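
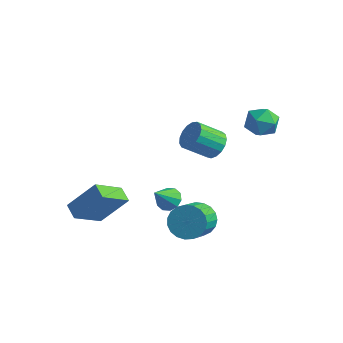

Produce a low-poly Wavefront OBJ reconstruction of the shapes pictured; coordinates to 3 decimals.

v 0.316 -1.873 -0.54
v 0.735 -2.312 -0.889
v 0.204 -2.887 0.6
v 0.983 -2.06 -0.641
v 0.976 -1.736 -0.354
v 0.718 -1.465 -0.138
v 0.305 -1.35 -0.076
v -0.103 -1.434 -0.191
v -0.351 -1.687 -0.44
v -0.345 -2.011 -0.727
v -0.086 -2.282 -0.943
v 0.326 -2.397 -1.005
v 1.247 3.464 2.525
v 1.997 4.036 2.23
v 2.243 2.644 3.47
v 2.993 3.216 3.175
v 2.277 3.594 3.741
v 1.662 4.101 3.158
v 2.578 2.579 2.542
v 1.963 3.086 1.959
v 2.82 3.489 2.241
v 2.634 4.116 2.982
v 1.606 2.564 2.718
v 1.42 3.191 3.459
v -1.083 3.934 -0.86
v -0.355 3.44 -0.725
v -1.23 2.431 0.295
v -1.957 2.926 0.16
v -0.337 3.734 -0.418
v -1.211 2.726 0.602
v -0.489 4.075 -0.213
v -1.363 3.066 0.808
v -0.777 4.383 -0.155
v -1.652 3.375 0.865
v -1.136 4.588 -0.259
v -2.01 3.58 0.761
v -1.482 4.644 -0.501
v -2.356 3.636 0.52
v -1.737 4.537 -0.825
v -2.611 3.529 0.196
v -1.842 4.292 -1.157
v -2.716 3.284 -0.137
v -1.773 3.965 -1.421
v -2.647 2.956 -0.401
v -1.546 3.631 -1.557
v -2.42 2.622 -0.536
v -1.213 3.366 -1.533
v -2.087 2.358 -0.512
v -0.85 3.232 -1.355
v -1.725 2.224 -0.334
v -0.541 3.258 -1.063
v -1.415 2.25 -0.043
v -4.64 -1.685 -3.993
v -5.001 -3.308 -2.794
v -3.535 -0.761 -2.41
v -3.897 -2.385 -1.211
v -3.843 -2.095 -4.309
v -4.205 -3.719 -3.11
v -2.739 -1.172 -2.726
v -3.1 -2.795 -1.527
v 0.66 0.037 -3.264
v 1.285 -0.299 -3.996
v 1.746 -1.813 -2.909
v 1.12 -1.477 -2.176
v 1.543 -0.055 -3.765
v 2.004 -1.568 -2.678
v 1.649 0.206 -3.447
v 2.109 -1.308 -2.36
v 1.583 0.437 -3.098
v 2.044 -1.077 -2.01
v 1.358 0.599 -2.777
v 1.818 -0.915 -1.689
v 1.012 0.664 -2.54
v 1.472 -0.85 -1.453
v 0.605 0.62 -2.429
v 1.066 -0.894 -1.341
v 0.208 0.476 -2.462
v 0.668 -1.038 -1.374
v -0.112 0.255 -2.633
v 0.349 -1.258 -1.546
v -0.297 -0.003 -2.914
v 0.163 -1.517 -1.826
v -0.318 -0.254 -3.255
v 0.143 -1.768 -2.167
v -0.169 -0.455 -3.597
v 0.291 -1.969 -2.51
v 0.123 -0.571 -3.882
v 0.583 -2.085 -2.795
v 0.508 -0.582 -4.06
v 0.968 -2.095 -2.973
v 0.919 -0.486 -4.101
v 1.379 -1.999 -3.013
f 2 1 4
f 2 4 3
f 4 1 5
f 4 5 3
f 5 1 6
f 5 6 3
f 6 1 7
f 6 7 3
f 7 1 8
f 7 8 3
f 8 1 9
f 8 9 3
f 9 1 10
f 9 10 3
f 10 1 11
f 10 11 3
f 11 1 12
f 11 12 3
f 12 1 2
f 12 2 3
f 13 24 18
f 13 18 14
f 13 14 20
f 13 20 23
f 13 23 24
f 14 18 22
f 18 24 17
f 24 23 15
f 23 20 19
f 20 14 21
f 16 22 17
f 16 17 15
f 16 15 19
f 16 19 21
f 16 21 22
f 17 22 18
f 15 17 24
f 19 15 23
f 21 19 20
f 22 21 14
f 26 25 29
f 26 29 27
f 27 29 30
f 27 30 28
f 29 25 31
f 29 31 30
f 30 31 32
f 30 32 28
f 31 25 33
f 31 33 32
f 32 33 34
f 32 34 28
f 33 25 35
f 33 35 34
f 34 35 36
f 34 36 28
f 35 25 37
f 35 37 36
f 36 37 38
f 36 38 28
f 37 25 39
f 37 39 38
f 38 39 40
f 38 40 28
f 39 25 41
f 39 41 40
f 40 41 42
f 40 42 28
f 41 25 43
f 41 43 42
f 42 43 44
f 42 44 28
f 43 25 45
f 43 45 44
f 44 45 46
f 44 46 28
f 45 25 47
f 45 47 46
f 46 47 48
f 46 48 28
f 47 25 49
f 47 49 48
f 48 49 50
f 48 50 28
f 49 25 51
f 49 51 50
f 50 51 52
f 50 52 28
f 51 25 26
f 51 26 52
f 52 26 27
f 52 27 28
f 54 56 53
f 57 54 53
f 53 56 55
f 55 57 53
f 54 60 56
f 58 54 57
f 58 60 54
f 56 60 55
f 59 57 55
f 55 60 59
f 59 58 57
f 60 58 59
f 62 61 65
f 62 65 63
f 63 65 66
f 63 66 64
f 65 61 67
f 65 67 66
f 66 67 68
f 66 68 64
f 67 61 69
f 67 69 68
f 68 69 70
f 68 70 64
f 69 61 71
f 69 71 70
f 70 71 72
f 70 72 64
f 71 61 73
f 71 73 72
f 72 73 74
f 72 74 64
f 73 61 75
f 73 75 74
f 74 75 76
f 74 76 64
f 75 61 77
f 75 77 76
f 76 77 78
f 76 78 64
f 77 61 79
f 77 79 78
f 78 79 80
f 78 80 64
f 79 61 81
f 79 81 80
f 80 81 82
f 80 82 64
f 81 61 83
f 81 83 82
f 82 83 84
f 82 84 64
f 83 61 85
f 83 85 84
f 84 85 86
f 84 86 64
f 85 61 87
f 85 87 86
f 86 87 88
f 86 88 64
f 87 61 89
f 87 89 88
f 88 89 90
f 88 90 64
f 89 61 91
f 89 91 90
f 90 91 92
f 90 92 64
f 91 61 62
f 91 62 92
f 92 62 63
f 92 63 64



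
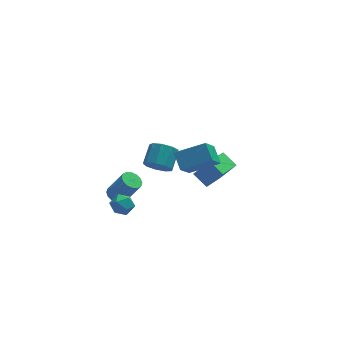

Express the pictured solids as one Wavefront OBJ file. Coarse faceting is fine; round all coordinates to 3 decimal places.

v -2.739 1.852 -4.082
v -2.139 2.149 -4.345
v -1.22 1.765 -2.681
v -1.821 1.468 -2.418
v -2.32 2.43 -4.18
v -1.402 2.045 -2.516
v -2.615 2.555 -3.989
v -1.696 2.171 -2.324
v -2.942 2.492 -3.823
v -2.023 2.108 -2.158
v -3.215 2.258 -3.726
v -2.297 1.874 -2.061
v -3.361 1.915 -3.725
v -2.442 1.531 -2.06
v -3.34 1.555 -3.819
v -2.421 1.171 -2.155
v -3.158 1.275 -3.984
v -2.24 0.89 -2.32
v -2.864 1.149 -4.176
v -1.945 0.765 -2.511
v -2.537 1.212 -4.342
v -1.618 0.828 -2.677
v -2.263 1.446 -4.439
v -1.345 1.062 -2.774
v -2.118 1.789 -4.44
v -1.199 1.405 -2.775
v -0.932 -1.915 1.789
v -0.44 -1.691 1.057
v 0.184 -0.64 1.8
v -0.308 -0.865 2.531
v -0.975 -1.374 1.059
v -0.351 -0.323 1.801
v -1.491 -1.31 1.402
v -0.867 -0.259 2.145
v -1.745 -1.53 1.926
v -1.121 -0.479 2.669
v -1.618 -1.93 2.386
v -0.994 -0.879 3.129
v -1.171 -2.323 2.566
v -0.547 -1.272 3.309
v -0.612 -2.526 2.383
v 0.012 -1.475 3.125
v -0.202 -2.443 1.921
v 0.422 -1.392 2.664
v -0.134 -2.113 1.398
v 0.49 -1.062 2.14
v -4.143 -3.314 0.309
v -3.549 -2.847 0.048
v -3.311 -4.293 0.452
v -2.717 -3.826 0.191
v -3.055 -3.684 0.901
v -3.569 -3.079 0.813
v -3.291 -4.061 -0.313
v -3.805 -3.456 -0.401
v -3.022 -3.309 -0.336
v -2.877 -3.076 0.414
v -3.983 -4.064 0.086
v -3.838 -3.831 0.836
v 2.913 1.554 -4.192
v 2.265 2.422 -3.549
v 4.146 2.905 -4.775
v 3.498 3.774 -4.131
v 3.862 1.266 -2.849
v 3.214 2.135 -2.205
v 5.095 2.618 -3.431
v 4.447 3.486 -2.788
v 0.572 -3.524 2.367
v -0.213 -4.604 3.802
v 0.432 -2.496 3.064
v -0.353 -3.576 4.499
v 2.373 -3.804 3.141
v 1.588 -4.884 4.576
v 2.233 -2.776 3.838
v 1.448 -3.856 5.273
f 2 1 5
f 2 5 3
f 3 5 6
f 3 6 4
f 5 1 7
f 5 7 6
f 6 7 8
f 6 8 4
f 7 1 9
f 7 9 8
f 8 9 10
f 8 10 4
f 9 1 11
f 9 11 10
f 10 11 12
f 10 12 4
f 11 1 13
f 11 13 12
f 12 13 14
f 12 14 4
f 13 1 15
f 13 15 14
f 14 15 16
f 14 16 4
f 15 1 17
f 15 17 16
f 16 17 18
f 16 18 4
f 17 1 19
f 17 19 18
f 18 19 20
f 18 20 4
f 19 1 21
f 19 21 20
f 20 21 22
f 20 22 4
f 21 1 23
f 21 23 22
f 22 23 24
f 22 24 4
f 23 1 25
f 23 25 24
f 24 25 26
f 24 26 4
f 25 1 2
f 25 2 26
f 26 2 3
f 26 3 4
f 28 27 31
f 28 31 29
f 29 31 32
f 29 32 30
f 31 27 33
f 31 33 32
f 32 33 34
f 32 34 30
f 33 27 35
f 33 35 34
f 34 35 36
f 34 36 30
f 35 27 37
f 35 37 36
f 36 37 38
f 36 38 30
f 37 27 39
f 37 39 38
f 38 39 40
f 38 40 30
f 39 27 41
f 39 41 40
f 40 41 42
f 40 42 30
f 41 27 43
f 41 43 42
f 42 43 44
f 42 44 30
f 43 27 45
f 43 45 44
f 44 45 46
f 44 46 30
f 45 27 28
f 45 28 46
f 46 28 29
f 46 29 30
f 47 58 52
f 47 52 48
f 47 48 54
f 47 54 57
f 47 57 58
f 48 52 56
f 52 58 51
f 58 57 49
f 57 54 53
f 54 48 55
f 50 56 51
f 50 51 49
f 50 49 53
f 50 53 55
f 50 55 56
f 51 56 52
f 49 51 58
f 53 49 57
f 55 53 54
f 56 55 48
f 60 62 59
f 63 60 59
f 59 62 61
f 61 63 59
f 60 66 62
f 64 60 63
f 64 66 60
f 62 66 61
f 65 63 61
f 61 66 65
f 65 64 63
f 66 64 65
f 68 70 67
f 71 68 67
f 67 70 69
f 69 71 67
f 68 74 70
f 72 68 71
f 72 74 68
f 70 74 69
f 73 71 69
f 69 74 73
f 73 72 71
f 74 72 73



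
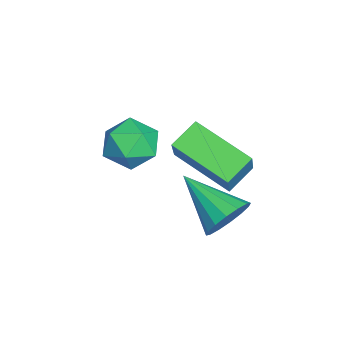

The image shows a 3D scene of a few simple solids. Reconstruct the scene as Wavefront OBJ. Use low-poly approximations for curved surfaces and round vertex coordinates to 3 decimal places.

v 3.262 0.485 -2.644
v 3.872 0.45 -1.956
v 2.058 -1.025 -1.656
v 3.559 0.784 -1.827
v 3.166 1.039 -1.916
v 2.799 1.145 -2.2
v 2.556 1.074 -2.604
v 2.503 0.846 -3.018
v 2.652 0.521 -3.333
v 2.965 0.186 -3.462
v 3.358 -0.068 -3.373
v 3.725 -0.174 -3.088
v 3.968 -0.104 -2.685
v 4.021 0.125 -2.27
v 2.035 -0.579 0.537
v 2.921 -0.583 1.747
v 3.076 1.193 -0.22
v 3.962 1.189 0.99
v 2.778 -1.249 -0.01
v 3.664 -1.253 1.2
v 3.819 0.523 -0.767
v 4.705 0.519 0.443
v 0.94 -2.156 -1.567
v 1.775 -1.916 -0.975
v 0.765 -3.624 -0.725
v 1.6 -3.384 -0.133
v 0.707 -2.84 -0.027
v 0.815 -1.933 -0.547
v 1.725 -3.607 -1.153
v 1.833 -2.7 -1.673
v 2.26 -2.813 -0.719
v 1.631 -2.339 -0.023
v 0.909 -3.201 -1.677
v 0.28 -2.727 -0.981
f 2 1 4
f 2 4 3
f 4 1 5
f 4 5 3
f 5 1 6
f 5 6 3
f 6 1 7
f 6 7 3
f 7 1 8
f 7 8 3
f 8 1 9
f 8 9 3
f 9 1 10
f 9 10 3
f 10 1 11
f 10 11 3
f 11 1 12
f 11 12 3
f 12 1 13
f 12 13 3
f 13 1 14
f 13 14 3
f 14 1 2
f 14 2 3
f 16 18 15
f 19 16 15
f 15 18 17
f 17 19 15
f 16 22 18
f 20 16 19
f 20 22 16
f 18 22 17
f 21 19 17
f 17 22 21
f 21 20 19
f 22 20 21
f 23 34 28
f 23 28 24
f 23 24 30
f 23 30 33
f 23 33 34
f 24 28 32
f 28 34 27
f 34 33 25
f 33 30 29
f 30 24 31
f 26 32 27
f 26 27 25
f 26 25 29
f 26 29 31
f 26 31 32
f 27 32 28
f 25 27 34
f 29 25 33
f 31 29 30
f 32 31 24



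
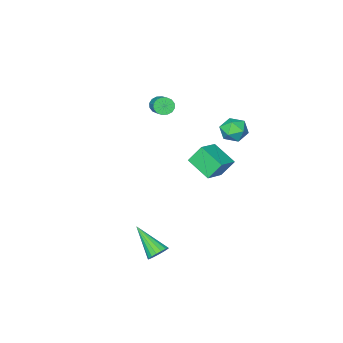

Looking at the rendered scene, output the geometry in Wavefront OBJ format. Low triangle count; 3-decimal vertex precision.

v -2.047 -0.147 2.557
v -1.381 -0.487 2.386
v -2.659 -1.173 2.214
v -1.993 -1.513 2.043
v -2.171 -1.364 2.775
v -1.793 -0.73 2.986
v -2.247 -0.93 1.614
v -1.869 -0.296 1.825
v -1.505 -0.971 1.803
v -1.457 -1.239 2.52
v -2.583 -0.421 2.08
v -2.535 -0.689 2.797
v 3.525 0.62 -3.211
v 3.875 0.929 -2.867
v 3.715 -0.84 -2.089
v 3.622 0.976 -2.764
v 3.347 0.941 -2.762
v 3.112 0.833 -2.864
v 2.972 0.675 -3.045
v 2.959 0.505 -3.264
v 3.076 0.361 -3.471
v 3.295 0.277 -3.618
v 3.567 0.27 -3.672
v 3.83 0.344 -3.62
v 4.023 0.481 -3.475
v 4.102 0.65 -3.269
v 4.048 0.811 -3.05
v -1.151 -2.213 -0.047
v -1.665 -1.835 0.886
v -1.345 -0.912 -0.68
v -1.858 -0.534 0.252
v -0.042 -1.826 0.408
v -0.555 -1.448 1.34
v -0.235 -0.525 -0.226
v -0.749 -0.147 0.707
v -0.107 -4.147 3.074
v 0.116 -4.479 3.407
v 0.71 -3.324 4.159
v 0.487 -2.993 3.826
v 0.297 -4.444 3.211
v 0.891 -3.29 3.963
v 0.37 -4.33 2.979
v 0.964 -3.176 3.73
v 0.315 -4.167 2.771
v 0.909 -3.013 3.523
v 0.147 -3.999 2.646
v 0.741 -2.845 3.397
v -0.089 -3.87 2.634
v 0.505 -2.716 3.386
v -0.33 -3.816 2.741
v 0.264 -2.661 3.493
v -0.511 -3.85 2.937
v 0.083 -2.696 3.689
v -0.584 -3.964 3.17
v 0.01 -2.81 3.921
v -0.529 -4.127 3.377
v 0.065 -2.973 4.129
v -0.361 -4.295 3.503
v 0.233 -3.141 4.254
v -0.125 -4.424 3.514
v 0.469 -3.27 4.266
f 1 12 6
f 1 6 2
f 1 2 8
f 1 8 11
f 1 11 12
f 2 6 10
f 6 12 5
f 12 11 3
f 11 8 7
f 8 2 9
f 4 10 5
f 4 5 3
f 4 3 7
f 4 7 9
f 4 9 10
f 5 10 6
f 3 5 12
f 7 3 11
f 9 7 8
f 10 9 2
f 14 13 16
f 14 16 15
f 16 13 17
f 16 17 15
f 17 13 18
f 17 18 15
f 18 13 19
f 18 19 15
f 19 13 20
f 19 20 15
f 20 13 21
f 20 21 15
f 21 13 22
f 21 22 15
f 22 13 23
f 22 23 15
f 23 13 24
f 23 24 15
f 24 13 25
f 24 25 15
f 25 13 26
f 25 26 15
f 26 13 27
f 26 27 15
f 27 13 14
f 27 14 15
f 29 31 28
f 32 29 28
f 28 31 30
f 30 32 28
f 29 35 31
f 33 29 32
f 33 35 29
f 31 35 30
f 34 32 30
f 30 35 34
f 34 33 32
f 35 33 34
f 37 36 40
f 37 40 38
f 38 40 41
f 38 41 39
f 40 36 42
f 40 42 41
f 41 42 43
f 41 43 39
f 42 36 44
f 42 44 43
f 43 44 45
f 43 45 39
f 44 36 46
f 44 46 45
f 45 46 47
f 45 47 39
f 46 36 48
f 46 48 47
f 47 48 49
f 47 49 39
f 48 36 50
f 48 50 49
f 49 50 51
f 49 51 39
f 50 36 52
f 50 52 51
f 51 52 53
f 51 53 39
f 52 36 54
f 52 54 53
f 53 54 55
f 53 55 39
f 54 36 56
f 54 56 55
f 55 56 57
f 55 57 39
f 56 36 58
f 56 58 57
f 57 58 59
f 57 59 39
f 58 36 60
f 58 60 59
f 59 60 61
f 59 61 39
f 60 36 37
f 60 37 61
f 61 37 38
f 61 38 39



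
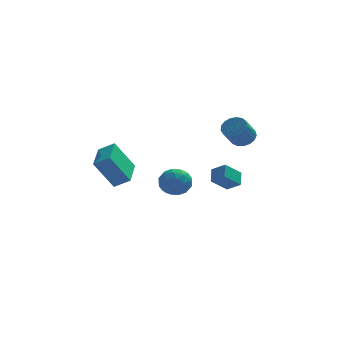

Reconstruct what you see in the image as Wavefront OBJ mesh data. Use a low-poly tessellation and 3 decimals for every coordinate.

v -4.873 -2.654 1.287
v -3.967 -2.892 1.843
v -4.527 -0.625 1.59
v -3.62 -0.863 2.147
v -3.74 -2.577 -0.527
v -2.833 -2.815 0.03
v -3.393 -0.548 -0.223
v -2.487 -0.786 0.333
v -0.342 -1.724 -0.885
v 0.538 -2.136 -0.573
v -1.178 -2.844 -0.007
v -0.298 -3.256 0.305
v -0.572 -2.33 0.633
v -0.056 -1.638 0.09
v -0.584 -3.342 -0.67
v -0.068 -2.65 -1.213
v 0.388 -3.136 -0.44
v 0.395 -2.51 0.365
v -1.035 -2.47 -0.945
v -1.028 -1.844 -0.14
v 0.171 -1.832 -0.806
v -0.811 -3.148 0.226
v -0.972 -2.604 0.419
v -0.456 -2.846 0.602
v -0.177 -1.539 -0.416
v 0.339 -1.781 -0.233
v -0.313 -1.895 0.476
v -0.979 -3.199 -0.347
v -0.463 -3.441 -0.164
v -0.184 -2.134 -1.182
v 0.332 -2.376 -0.999
v -0.327 -3.085 -1.056
v 0.6 -2.662 -0.545
v 0.109 -3.32 -0.028
v -0.059 -3.371 -0.602
v 0.244 -2.964 -0.921
v 0.604 -2.294 -0.071
v 0.113 -2.952 0.445
v -0.048 -2.408 0.637
v 0.256 -2.001 0.318
v 0.516 -2.882 0.007
v -0.753 -2.028 -1.025
v -1.244 -2.686 -0.509
v -0.896 -2.979 -0.898
v -0.592 -2.572 -1.217
v -0.749 -1.66 -0.552
v -1.24 -2.318 -0.035
v -0.884 -2.016 0.341
v -0.581 -1.609 0.022
v -1.156 -2.098 -0.587
v 3.197 3.719 -3.609
v 2.183 3.212 -2.704
v 3.313 4.595 -2.987
v 2.299 4.088 -2.083
v 3.961 3.212 -3.037
v 2.947 2.705 -2.133
v 4.077 4.088 -2.416
v 3.063 3.581 -1.511
v 3.998 2.509 1.184
v 4.743 2.204 1.386
v 4.107 1.385 2.497
v 3.362 1.691 2.296
v 4.711 2.531 1.608
v 4.075 1.713 2.72
v 4.516 2.854 1.734
v 3.88 2.035 2.846
v 4.202 3.097 1.734
v 3.566 2.278 2.845
v 3.841 3.206 1.608
v 3.205 2.387 2.719
v 3.516 3.155 1.384
v 2.881 2.336 2.496
v 3.302 2.956 1.115
v 2.666 2.138 2.227
v 3.247 2.655 0.862
v 2.611 1.837 1.974
v 3.364 2.321 0.683
v 2.728 1.502 1.794
v 3.626 2.03 0.618
v 2.99 1.211 1.73
v 3.974 1.848 0.683
v 3.338 1.029 1.795
v 4.327 1.818 0.863
v 3.691 0.999 1.975
v 4.604 1.947 1.117
v 3.968 1.128 2.228
f 2 4 1
f 5 2 1
f 1 4 3
f 3 5 1
f 2 8 4
f 6 2 5
f 6 8 2
f 4 8 3
f 7 5 3
f 3 8 7
f 7 6 5
f 8 6 7
f 9 46 25
f 46 20 49
f 25 49 14
f 46 49 25
f 9 25 21
f 25 14 26
f 21 26 10
f 25 26 21
f 9 21 30
f 21 10 31
f 30 31 16
f 21 31 30
f 9 30 42
f 30 16 45
f 42 45 19
f 30 45 42
f 9 42 46
f 42 19 50
f 46 50 20
f 42 50 46
f 10 26 37
f 26 14 40
f 37 40 18
f 26 40 37
f 14 49 27
f 49 20 48
f 27 48 13
f 49 48 27
f 20 50 47
f 50 19 43
f 47 43 11
f 50 43 47
f 19 45 44
f 45 16 32
f 44 32 15
f 45 32 44
f 16 31 36
f 31 10 33
f 36 33 17
f 31 33 36
f 12 38 24
f 38 18 39
f 24 39 13
f 38 39 24
f 12 24 22
f 24 13 23
f 22 23 11
f 24 23 22
f 12 22 29
f 22 11 28
f 29 28 15
f 22 28 29
f 12 29 34
f 29 15 35
f 34 35 17
f 29 35 34
f 12 34 38
f 34 17 41
f 38 41 18
f 34 41 38
f 13 39 27
f 39 18 40
f 27 40 14
f 39 40 27
f 11 23 47
f 23 13 48
f 47 48 20
f 23 48 47
f 15 28 44
f 28 11 43
f 44 43 19
f 28 43 44
f 17 35 36
f 35 15 32
f 36 32 16
f 35 32 36
f 18 41 37
f 41 17 33
f 37 33 10
f 41 33 37
f 52 54 51
f 55 52 51
f 51 54 53
f 53 55 51
f 52 58 54
f 56 52 55
f 56 58 52
f 54 58 53
f 57 55 53
f 53 58 57
f 57 56 55
f 58 56 57
f 60 59 63
f 60 63 61
f 61 63 64
f 61 64 62
f 63 59 65
f 63 65 64
f 64 65 66
f 64 66 62
f 65 59 67
f 65 67 66
f 66 67 68
f 66 68 62
f 67 59 69
f 67 69 68
f 68 69 70
f 68 70 62
f 69 59 71
f 69 71 70
f 70 71 72
f 70 72 62
f 71 59 73
f 71 73 72
f 72 73 74
f 72 74 62
f 73 59 75
f 73 75 74
f 74 75 76
f 74 76 62
f 75 59 77
f 75 77 76
f 76 77 78
f 76 78 62
f 77 59 79
f 77 79 78
f 78 79 80
f 78 80 62
f 79 59 81
f 79 81 80
f 80 81 82
f 80 82 62
f 81 59 83
f 81 83 82
f 82 83 84
f 82 84 62
f 83 59 85
f 83 85 84
f 84 85 86
f 84 86 62
f 85 59 60
f 85 60 86
f 86 60 61
f 86 61 62



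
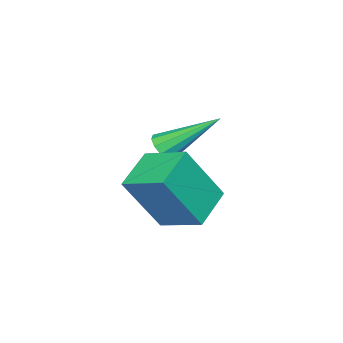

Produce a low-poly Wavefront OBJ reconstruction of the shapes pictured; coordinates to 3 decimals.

v 0.062 -0.643 0.347
v 0.53 -0.59 0.611
v -0.822 0.763 1.633
v 0.526 -0.366 0.364
v 0.344 -0.248 0.11
v 0.055 -0.281 -0.053
v -0.231 -0.452 -0.064
v -0.406 -0.696 0.083
v -0.401 -0.919 0.331
v -0.219 -1.037 0.585
v 0.07 -1.005 0.748
v 0.356 -0.833 0.758
v 1.692 1.346 -0.159
v 1.651 2.728 0.369
v 2.989 1.585 -0.685
v 2.948 2.967 -0.157
v 2.532 0.693 1.617
v 2.491 2.075 2.145
v 3.829 0.932 1.091
v 3.788 2.314 1.619
f 2 1 4
f 2 4 3
f 4 1 5
f 4 5 3
f 5 1 6
f 5 6 3
f 6 1 7
f 6 7 3
f 7 1 8
f 7 8 3
f 8 1 9
f 8 9 3
f 9 1 10
f 9 10 3
f 10 1 11
f 10 11 3
f 11 1 12
f 11 12 3
f 12 1 2
f 12 2 3
f 14 16 13
f 17 14 13
f 13 16 15
f 15 17 13
f 14 20 16
f 18 14 17
f 18 20 14
f 16 20 15
f 19 17 15
f 15 20 19
f 19 18 17
f 20 18 19



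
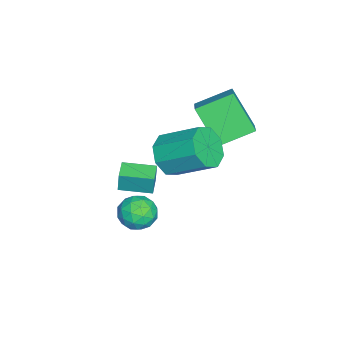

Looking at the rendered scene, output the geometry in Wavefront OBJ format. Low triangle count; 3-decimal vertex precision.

v 1.447 -2.046 -1.138
v 1.9 -1.37 -1.555
v 2.08 -3.03 -2.045
v 2.533 -2.354 -2.462
v 2.745 -2.584 -1.602
v 2.354 -1.977 -1.042
v 1.626 -2.423 -2.558
v 1.235 -1.816 -1.998
v 2.011 -1.603 -2.433
v 2.703 -1.703 -1.842
v 1.277 -2.697 -1.758
v 1.969 -2.797 -1.167
v 1.618 -1.622 -1.267
v 2.362 -2.778 -2.333
v 2.487 -2.914 -1.828
v 2.753 -2.516 -2.073
v 1.884 -1.978 -0.965
v 2.151 -1.581 -1.21
v 2.647 -2.295 -1.238
v 1.829 -2.819 -2.39
v 2.096 -2.422 -2.635
v 1.227 -1.884 -1.527
v 1.493 -1.486 -1.772
v 1.333 -2.105 -2.362
v 1.95 -1.361 -2.028
v 2.322 -1.939 -2.561
v 1.789 -1.98 -2.617
v 1.559 -1.623 -2.288
v 2.356 -1.42 -1.681
v 2.728 -1.998 -2.214
v 2.853 -2.134 -1.708
v 2.623 -1.776 -1.379
v 2.421 -1.557 -2.196
v 1.252 -2.402 -1.386
v 1.624 -2.98 -1.919
v 1.357 -2.624 -2.221
v 1.127 -2.266 -1.892
v 1.658 -2.461 -1.039
v 2.03 -3.039 -1.572
v 2.421 -2.777 -1.312
v 2.191 -2.42 -0.983
v 1.559 -2.843 -1.404
v -1.875 -0.706 2.103
v -2.655 0.773 2.796
v -3.139 -1.025 1.361
v -3.919 0.454 2.054
v -1.181 0.446 0.426
v -1.961 1.925 1.119
v -2.445 0.127 -0.316
v -3.225 1.606 0.377
v 0.039 -1.366 0.513
v 1.015 -1.234 0.094
v 1.257 0.517 1.208
v 0.281 0.386 1.627
v 0.431 -0.871 -0.351
v 0.673 0.881 0.763
v -0.382 -0.797 -0.29
v -0.14 0.954 0.824
v -0.949 -1.057 0.241
v -0.707 0.695 1.355
v -0.937 -1.497 0.932
v -0.695 0.254 2.046
v -0.353 -1.861 1.377
v -0.111 -0.109 2.491
v 0.46 -1.934 1.316
v 0.702 -0.183 2.43
v 1.027 -1.675 0.785
v 1.269 0.077 1.899
v -2.853 -4.287 -4.108
v -2.793 -4.206 -3.043
v -3.066 -2.745 -4.212
v -3.006 -2.664 -3.147
v -1.874 -4.156 -4.173
v -1.814 -4.075 -3.108
v -2.087 -2.614 -4.277
v -2.027 -2.533 -3.212
f 1 38 17
f 38 12 41
f 17 41 6
f 38 41 17
f 1 17 13
f 17 6 18
f 13 18 2
f 17 18 13
f 1 13 22
f 13 2 23
f 22 23 8
f 13 23 22
f 1 22 34
f 22 8 37
f 34 37 11
f 22 37 34
f 1 34 38
f 34 11 42
f 38 42 12
f 34 42 38
f 2 18 29
f 18 6 32
f 29 32 10
f 18 32 29
f 6 41 19
f 41 12 40
f 19 40 5
f 41 40 19
f 12 42 39
f 42 11 35
f 39 35 3
f 42 35 39
f 11 37 36
f 37 8 24
f 36 24 7
f 37 24 36
f 8 23 28
f 23 2 25
f 28 25 9
f 23 25 28
f 4 30 16
f 30 10 31
f 16 31 5
f 30 31 16
f 4 16 14
f 16 5 15
f 14 15 3
f 16 15 14
f 4 14 21
f 14 3 20
f 21 20 7
f 14 20 21
f 4 21 26
f 21 7 27
f 26 27 9
f 21 27 26
f 4 26 30
f 26 9 33
f 30 33 10
f 26 33 30
f 5 31 19
f 31 10 32
f 19 32 6
f 31 32 19
f 3 15 39
f 15 5 40
f 39 40 12
f 15 40 39
f 7 20 36
f 20 3 35
f 36 35 11
f 20 35 36
f 9 27 28
f 27 7 24
f 28 24 8
f 27 24 28
f 10 33 29
f 33 9 25
f 29 25 2
f 33 25 29
f 44 46 43
f 47 44 43
f 43 46 45
f 45 47 43
f 44 50 46
f 48 44 47
f 48 50 44
f 46 50 45
f 49 47 45
f 45 50 49
f 49 48 47
f 50 48 49
f 52 51 55
f 52 55 53
f 53 55 56
f 53 56 54
f 55 51 57
f 55 57 56
f 56 57 58
f 56 58 54
f 57 51 59
f 57 59 58
f 58 59 60
f 58 60 54
f 59 51 61
f 59 61 60
f 60 61 62
f 60 62 54
f 61 51 63
f 61 63 62
f 62 63 64
f 62 64 54
f 63 51 65
f 63 65 64
f 64 65 66
f 64 66 54
f 65 51 67
f 65 67 66
f 66 67 68
f 66 68 54
f 67 51 52
f 67 52 68
f 68 52 53
f 68 53 54
f 70 72 69
f 73 70 69
f 69 72 71
f 71 73 69
f 70 76 72
f 74 70 73
f 74 76 70
f 72 76 71
f 75 73 71
f 71 76 75
f 75 74 73
f 76 74 75



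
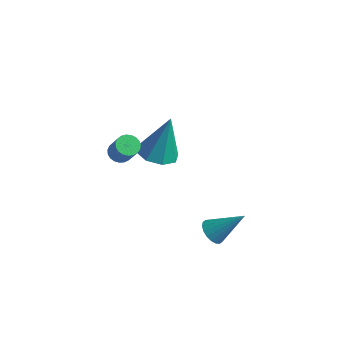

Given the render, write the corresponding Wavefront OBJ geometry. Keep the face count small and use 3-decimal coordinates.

v -3.527 3.096 -1.701
v -2.633 3.176 -1.851
v -3.233 3.624 0.341
v -2.975 3.773 -1.956
v -3.641 3.974 -1.912
v -4.24 3.66 -1.745
v -4.421 3.016 -1.552
v -4.079 2.419 -1.446
v -3.414 2.218 -1.49
v -2.815 2.531 -1.658
v 1.112 0.716 -2.393
v 1.533 0.795 -2.828
v 2.148 1.384 -1.267
v 1.393 1.028 -2.836
v 1.197 1.198 -2.757
v 0.984 1.273 -2.606
v 0.797 1.238 -2.413
v 0.672 1.099 -2.216
v 0.634 0.885 -2.054
v 0.691 0.637 -1.959
v 0.831 0.405 -1.95
v 1.027 0.234 -2.029
v 1.24 0.159 -2.18
v 1.427 0.194 -2.374
v 1.552 0.333 -2.571
v 1.59 0.547 -2.733
v -2.341 -0.668 1.642
v -1.922 -0.646 1.37
v -1.3 -0.889 2.306
v -1.719 -0.912 2.578
v -1.942 -0.449 1.434
v -1.321 -0.693 2.371
v -2.031 -0.29 1.535
v -1.41 -0.534 2.471
v -2.174 -0.197 1.654
v -1.553 -0.441 2.59
v -2.345 -0.185 1.77
v -1.724 -0.429 2.707
v -2.516 -0.257 1.865
v -1.895 -0.5 2.802
v -2.657 -0.4 1.921
v -2.035 -0.643 2.858
v -2.742 -0.589 1.929
v -2.121 -0.832 2.865
v -2.759 -0.792 1.887
v -2.137 -1.035 2.823
v -2.703 -0.973 1.802
v -2.081 -1.217 2.739
v -2.584 -1.102 1.69
v -1.963 -1.346 2.627
v -2.423 -1.156 1.57
v -1.802 -1.4 2.506
v -2.248 -1.125 1.462
v -1.627 -1.369 2.398
v -2.089 -1.016 1.385
v -1.468 -1.259 2.321
v -1.974 -0.846 1.352
v -1.353 -1.09 2.289
f 2 1 4
f 2 4 3
f 4 1 5
f 4 5 3
f 5 1 6
f 5 6 3
f 6 1 7
f 6 7 3
f 7 1 8
f 7 8 3
f 8 1 9
f 8 9 3
f 9 1 10
f 9 10 3
f 10 1 2
f 10 2 3
f 12 11 14
f 12 14 13
f 14 11 15
f 14 15 13
f 15 11 16
f 15 16 13
f 16 11 17
f 16 17 13
f 17 11 18
f 17 18 13
f 18 11 19
f 18 19 13
f 19 11 20
f 19 20 13
f 20 11 21
f 20 21 13
f 21 11 22
f 21 22 13
f 22 11 23
f 22 23 13
f 23 11 24
f 23 24 13
f 24 11 25
f 24 25 13
f 25 11 26
f 25 26 13
f 26 11 12
f 26 12 13
f 28 27 31
f 28 31 29
f 29 31 32
f 29 32 30
f 31 27 33
f 31 33 32
f 32 33 34
f 32 34 30
f 33 27 35
f 33 35 34
f 34 35 36
f 34 36 30
f 35 27 37
f 35 37 36
f 36 37 38
f 36 38 30
f 37 27 39
f 37 39 38
f 38 39 40
f 38 40 30
f 39 27 41
f 39 41 40
f 40 41 42
f 40 42 30
f 41 27 43
f 41 43 42
f 42 43 44
f 42 44 30
f 43 27 45
f 43 45 44
f 44 45 46
f 44 46 30
f 45 27 47
f 45 47 46
f 46 47 48
f 46 48 30
f 47 27 49
f 47 49 48
f 48 49 50
f 48 50 30
f 49 27 51
f 49 51 50
f 50 51 52
f 50 52 30
f 51 27 53
f 51 53 52
f 52 53 54
f 52 54 30
f 53 27 55
f 53 55 54
f 54 55 56
f 54 56 30
f 55 27 57
f 55 57 56
f 56 57 58
f 56 58 30
f 57 27 28
f 57 28 58
f 58 28 29
f 58 29 30



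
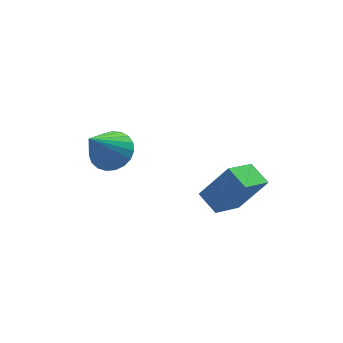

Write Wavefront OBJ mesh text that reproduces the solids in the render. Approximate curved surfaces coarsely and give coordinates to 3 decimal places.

v 1.043 -1.387 -1.625
v 0.223 -2.093 -1.106
v 0.684 -0.728 -1.295
v -0.136 -1.434 -0.776
v 1.856 -1.506 -0.504
v 1.036 -2.212 0.015
v 1.497 -0.847 -0.174
v 0.677 -1.553 0.345
v -2.241 1.256 -0.792
v -1.878 1.693 -0.334
v -2.979 0.584 0.432
v -2.127 1.857 -0.394
v -2.395 1.917 -0.523
v -2.637 1.862 -0.699
v -2.81 1.703 -0.89
v -2.884 1.466 -1.065
v -2.848 1.193 -1.193
v -2.706 0.931 -1.251
v -2.484 0.725 -1.23
v -2.22 0.611 -1.134
v -1.959 0.608 -0.978
v -1.748 0.718 -0.79
v -1.621 0.92 -0.603
v -1.601 1.18 -0.448
v -1.692 1.454 -0.353
f 2 4 1
f 5 2 1
f 1 4 3
f 3 5 1
f 2 8 4
f 6 2 5
f 6 8 2
f 4 8 3
f 7 5 3
f 3 8 7
f 7 6 5
f 8 6 7
f 10 9 12
f 10 12 11
f 12 9 13
f 12 13 11
f 13 9 14
f 13 14 11
f 14 9 15
f 14 15 11
f 15 9 16
f 15 16 11
f 16 9 17
f 16 17 11
f 17 9 18
f 17 18 11
f 18 9 19
f 18 19 11
f 19 9 20
f 19 20 11
f 20 9 21
f 20 21 11
f 21 9 22
f 21 22 11
f 22 9 23
f 22 23 11
f 23 9 24
f 23 24 11
f 24 9 25
f 24 25 11
f 25 9 10
f 25 10 11



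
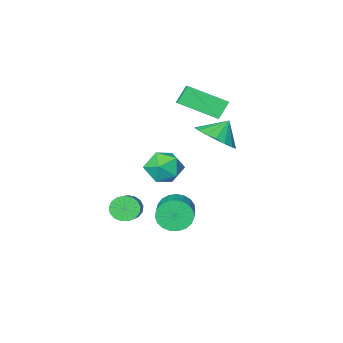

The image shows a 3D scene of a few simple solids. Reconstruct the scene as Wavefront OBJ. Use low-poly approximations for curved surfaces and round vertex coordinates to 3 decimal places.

v 0.001 0.462 -3.576
v 0.578 0.382 -4.248
v 1.576 1.917 -3.577
v 0.999 1.998 -2.904
v 0.324 0.609 -4.392
v 1.322 2.145 -3.72
v 0.014 0.812 -4.394
v 1.012 2.347 -3.723
v -0.298 0.954 -4.255
v 0.7 2.489 -3.584
v -0.558 1.011 -3.998
v 0.439 2.546 -3.327
v -0.722 0.973 -3.669
v 0.276 2.508 -2.997
v -0.761 0.847 -3.323
v 0.237 2.382 -2.651
v -0.668 0.654 -3.021
v 0.33 2.189 -2.349
v -0.459 0.429 -2.815
v 0.539 1.964 -2.143
v -0.171 0.209 -2.74
v 0.827 1.744 -2.069
v 0.147 0.033 -2.81
v 1.145 1.568 -2.139
v 0.44 -0.069 -3.013
v 1.437 1.466 -2.341
v 0.657 -0.079 -3.312
v 1.654 1.456 -2.641
v 0.76 0.005 -3.658
v 1.758 1.54 -2.986
v 0.733 0.168 -3.989
v 1.73 1.703 -3.317
v -2.165 -2.214 2.84
v -1.77 -1.445 3.258
v -3.659 -0.958 1.939
v -3.264 -0.189 2.356
v -1.516 -2.071 1.964
v -1.121 -1.302 2.381
v -3.01 -0.815 1.062
v -2.615 -0.046 1.48
v -0.412 3.139 2.282
v 0.122 3.986 2.737
v -1.148 3.121 3.178
v -0.217 4.206 2.463
v -0.596 4.216 2.152
v -0.938 4.012 1.867
v -1.175 3.635 1.664
v -1.262 3.16 1.584
v -1.18 2.68 1.642
v -0.946 2.292 1.826
v -0.606 2.071 2.101
v -0.228 2.062 2.412
v 0.114 2.266 2.697
v 0.352 2.643 2.899
v 0.438 3.118 2.98
v 0.356 3.597 2.922
v 2.627 0.588 -2.598
v 3.237 0.323 -2.848
v 3.983 1.368 -2.131
v 3.373 1.632 -1.882
v 3.145 0.551 -3.083
v 3.891 1.595 -2.366
v 2.934 0.787 -3.207
v 3.68 1.831 -2.49
v 2.653 0.977 -3.192
v 3.398 2.021 -2.475
v 2.366 1.078 -3.041
v 3.111 2.122 -2.324
v 2.138 1.067 -2.788
v 2.884 2.111 -2.071
v 2.023 0.946 -2.492
v 2.769 1.99 -1.775
v 2.046 0.743 -2.22
v 2.792 1.787 -1.504
v 2.203 0.505 -2.035
v 2.948 1.549 -1.319
v 2.456 0.285 -1.979
v 3.202 1.33 -1.263
v 2.749 0.135 -2.065
v 3.494 1.179 -1.348
v 3.013 0.089 -2.273
v 3.759 1.133 -1.556
v 3.19 0.157 -2.556
v 3.935 1.201 -1.839
v -1.613 -1.415 -2.15
v -1.051 -1.234 -1.267
v -0.289 -2.286 -2.813
v 0.273 -2.105 -1.93
v -0.567 -2.755 -1.902
v -1.385 -2.217 -1.492
v 0.045 -1.303 -2.588
v -0.773 -0.765 -2.178
v -0.027 -1.165 -1.537
v -0.405 -2.063 -1.114
v -0.935 -1.457 -2.966
v -1.313 -2.355 -2.543
f 2 1 5
f 2 5 3
f 3 5 6
f 3 6 4
f 5 1 7
f 5 7 6
f 6 7 8
f 6 8 4
f 7 1 9
f 7 9 8
f 8 9 10
f 8 10 4
f 9 1 11
f 9 11 10
f 10 11 12
f 10 12 4
f 11 1 13
f 11 13 12
f 12 13 14
f 12 14 4
f 13 1 15
f 13 15 14
f 14 15 16
f 14 16 4
f 15 1 17
f 15 17 16
f 16 17 18
f 16 18 4
f 17 1 19
f 17 19 18
f 18 19 20
f 18 20 4
f 19 1 21
f 19 21 20
f 20 21 22
f 20 22 4
f 21 1 23
f 21 23 22
f 22 23 24
f 22 24 4
f 23 1 25
f 23 25 24
f 24 25 26
f 24 26 4
f 25 1 27
f 25 27 26
f 26 27 28
f 26 28 4
f 27 1 29
f 27 29 28
f 28 29 30
f 28 30 4
f 29 1 31
f 29 31 30
f 30 31 32
f 30 32 4
f 31 1 2
f 31 2 32
f 32 2 3
f 32 3 4
f 34 36 33
f 37 34 33
f 33 36 35
f 35 37 33
f 34 40 36
f 38 34 37
f 38 40 34
f 36 40 35
f 39 37 35
f 35 40 39
f 39 38 37
f 40 38 39
f 42 41 44
f 42 44 43
f 44 41 45
f 44 45 43
f 45 41 46
f 45 46 43
f 46 41 47
f 46 47 43
f 47 41 48
f 47 48 43
f 48 41 49
f 48 49 43
f 49 41 50
f 49 50 43
f 50 41 51
f 50 51 43
f 51 41 52
f 51 52 43
f 52 41 53
f 52 53 43
f 53 41 54
f 53 54 43
f 54 41 55
f 54 55 43
f 55 41 56
f 55 56 43
f 56 41 42
f 56 42 43
f 58 57 61
f 58 61 59
f 59 61 62
f 59 62 60
f 61 57 63
f 61 63 62
f 62 63 64
f 62 64 60
f 63 57 65
f 63 65 64
f 64 65 66
f 64 66 60
f 65 57 67
f 65 67 66
f 66 67 68
f 66 68 60
f 67 57 69
f 67 69 68
f 68 69 70
f 68 70 60
f 69 57 71
f 69 71 70
f 70 71 72
f 70 72 60
f 71 57 73
f 71 73 72
f 72 73 74
f 72 74 60
f 73 57 75
f 73 75 74
f 74 75 76
f 74 76 60
f 75 57 77
f 75 77 76
f 76 77 78
f 76 78 60
f 77 57 79
f 77 79 78
f 78 79 80
f 78 80 60
f 79 57 81
f 79 81 80
f 80 81 82
f 80 82 60
f 81 57 83
f 81 83 82
f 82 83 84
f 82 84 60
f 83 57 58
f 83 58 84
f 84 58 59
f 84 59 60
f 85 96 90
f 85 90 86
f 85 86 92
f 85 92 95
f 85 95 96
f 86 90 94
f 90 96 89
f 96 95 87
f 95 92 91
f 92 86 93
f 88 94 89
f 88 89 87
f 88 87 91
f 88 91 93
f 88 93 94
f 89 94 90
f 87 89 96
f 91 87 95
f 93 91 92
f 94 93 86



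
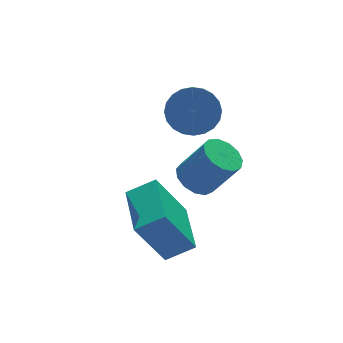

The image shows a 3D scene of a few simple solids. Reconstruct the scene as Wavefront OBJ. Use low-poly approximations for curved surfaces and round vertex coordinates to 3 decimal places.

v -2.037 -2.233 -0.229
v -2.987 -1.933 1.574
v -1.358 -0.374 -0.18
v -2.307 -0.074 1.623
v -1.113 -2.586 0.317
v -2.062 -2.286 2.12
v -0.433 -0.727 0.366
v -1.383 -0.427 2.169
v 1.47 2.195 2.494
v 2.049 2.523 3.186
v 1.609 1.754 3.918
v 1.03 1.425 3.226
v 1.747 2.74 3.233
v 1.308 1.971 3.966
v 1.404 2.875 3.168
v 0.964 2.106 3.901
v 1.07 2.906 3
v 0.631 2.136 3.733
v 0.798 2.828 2.755
v 0.358 2.059 3.488
v 0.628 2.654 2.47
v 0.188 1.885 3.203
v 0.585 2.41 2.189
v 0.146 1.641 2.922
v 0.678 2.134 1.954
v 0.238 1.364 2.687
v 0.891 1.866 1.802
v 0.451 1.097 2.534
v 1.192 1.649 1.754
v 0.753 0.88 2.487
v 1.536 1.514 1.819
v 1.096 0.745 2.552
v 1.869 1.484 1.987
v 1.43 0.714 2.72
v 2.142 1.561 2.232
v 1.702 0.792 2.965
v 2.312 1.735 2.517
v 1.872 0.966 3.25
v 2.354 1.979 2.798
v 1.915 1.21 3.531
v 2.262 2.256 3.033
v 1.822 1.486 3.766
v 0.322 0 1.077
v 0.671 -0.556 0.675
v 1.407 -1.097 2.062
v 1.058 -0.54 2.463
v 0.938 -0.214 0.667
v 1.673 -0.755 2.053
v 1.009 0.196 0.789
v 1.744 -0.344 2.175
v 0.862 0.544 1.002
v 1.598 0.004 2.389
v 0.544 0.719 1.239
v 1.28 0.179 2.626
v 0.155 0.666 1.425
v 0.891 0.126 2.811
v -0.18 0.402 1.5
v 0.555 -0.138 2.886
v -0.356 0.01 1.44
v 0.379 -0.53 2.827
v -0.317 -0.385 1.266
v 0.418 -0.926 2.652
v -0.075 -0.658 1.031
v 0.661 -1.198 2.417
v 0.294 -0.722 0.811
v 1.029 -1.262 2.197
f 2 4 1
f 5 2 1
f 1 4 3
f 3 5 1
f 2 8 4
f 6 2 5
f 6 8 2
f 4 8 3
f 7 5 3
f 3 8 7
f 7 6 5
f 8 6 7
f 10 9 13
f 10 13 11
f 11 13 14
f 11 14 12
f 13 9 15
f 13 15 14
f 14 15 16
f 14 16 12
f 15 9 17
f 15 17 16
f 16 17 18
f 16 18 12
f 17 9 19
f 17 19 18
f 18 19 20
f 18 20 12
f 19 9 21
f 19 21 20
f 20 21 22
f 20 22 12
f 21 9 23
f 21 23 22
f 22 23 24
f 22 24 12
f 23 9 25
f 23 25 24
f 24 25 26
f 24 26 12
f 25 9 27
f 25 27 26
f 26 27 28
f 26 28 12
f 27 9 29
f 27 29 28
f 28 29 30
f 28 30 12
f 29 9 31
f 29 31 30
f 30 31 32
f 30 32 12
f 31 9 33
f 31 33 32
f 32 33 34
f 32 34 12
f 33 9 35
f 33 35 34
f 34 35 36
f 34 36 12
f 35 9 37
f 35 37 36
f 36 37 38
f 36 38 12
f 37 9 39
f 37 39 38
f 38 39 40
f 38 40 12
f 39 9 41
f 39 41 40
f 40 41 42
f 40 42 12
f 41 9 10
f 41 10 42
f 42 10 11
f 42 11 12
f 44 43 47
f 44 47 45
f 45 47 48
f 45 48 46
f 47 43 49
f 47 49 48
f 48 49 50
f 48 50 46
f 49 43 51
f 49 51 50
f 50 51 52
f 50 52 46
f 51 43 53
f 51 53 52
f 52 53 54
f 52 54 46
f 53 43 55
f 53 55 54
f 54 55 56
f 54 56 46
f 55 43 57
f 55 57 56
f 56 57 58
f 56 58 46
f 57 43 59
f 57 59 58
f 58 59 60
f 58 60 46
f 59 43 61
f 59 61 60
f 60 61 62
f 60 62 46
f 61 43 63
f 61 63 62
f 62 63 64
f 62 64 46
f 63 43 65
f 63 65 64
f 64 65 66
f 64 66 46
f 65 43 44
f 65 44 66
f 66 44 45
f 66 45 46



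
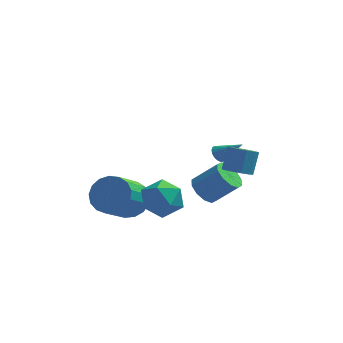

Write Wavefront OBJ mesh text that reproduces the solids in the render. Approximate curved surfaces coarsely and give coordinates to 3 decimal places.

v -1.284 -0.46 1.08
v -0.751 0.318 0.429
v 0.171 -1.598 0.911
v 0.704 -0.82 0.26
v 0.54 -0.617 1.376
v -0.358 0.086 1.48
v -0.222 -1.366 -0.14
v -1.12 -0.663 -0.036
v -0.094 -0.242 -0.326
v 0.377 0.22 0.611
v -0.957 -1.5 0.729
v -0.486 -1.038 1.666
v 1.642 -1.003 1.61
v 2.043 -1.595 1.188
v 3.2 -1.609 2.308
v 2.798 -1.017 2.73
v 2.21 -1.14 1.021
v 3.367 -1.153 2.141
v 2.16 -0.632 1.079
v 3.317 -0.646 2.198
v 1.912 -0.267 1.339
v 3.069 -0.28 2.459
v 1.561 -0.182 1.703
v 2.718 -0.196 2.823
v 1.24 -0.411 2.032
v 2.397 -0.425 3.152
v 1.073 -0.867 2.199
v 2.23 -0.88 3.319
v 1.123 -1.374 2.142
v 2.28 -1.388 3.261
v 1.371 -1.74 1.881
v 2.528 -1.753 3.001
v 1.722 -1.824 1.517
v 2.879 -1.838 2.637
v 1.998 3.945 0.802
v 2.244 3.709 0.423
v 3.142 3.635 1.738
v 2.311 3.895 0.403
v 2.331 4.089 0.443
v 2.3 4.261 0.538
v 2.223 4.385 0.674
v 2.112 4.442 0.828
v 1.983 4.424 0.979
v 1.857 4.332 1.103
v 1.752 4.182 1.181
v 1.685 3.996 1.202
v 1.665 3.802 1.161
v 1.696 3.63 1.066
v 1.773 3.506 0.931
v 1.884 3.449 0.776
v 2.013 3.467 0.625
v 2.139 3.559 0.501
v -2.028 0.984 -0.642
v -1.033 0.907 -0.23
v -1.717 -0.621 1.135
v -2.712 -0.544 0.722
v -1.26 1.269 0.061
v -1.944 -0.259 1.426
v -1.663 1.565 0.191
v -2.347 0.037 1.556
v -2.15 1.729 0.13
v -2.834 0.2 1.495
v -2.609 1.721 -0.108
v -3.292 0.193 1.257
v -2.934 1.545 -0.468
v -3.618 0.017 0.897
v -3.053 1.24 -0.869
v -3.736 -0.288 0.496
v -2.936 0.877 -1.217
v -3.62 -0.651 0.147
v -2.612 0.538 -1.434
v -3.295 -0.99 -0.069
v -2.153 0.301 -1.47
v -2.837 -1.227 -0.105
v -1.667 0.221 -1.316
v -2.35 -1.307 0.049
v -1.262 0.316 -1.007
v -1.946 -1.213 0.357
v -1.034 0.563 -0.616
v -1.718 -0.965 0.749
v 3.162 -1.259 3.128
v 3.753 -0.973 2.831
v 3.969 -0.316 3.896
v 3.378 -0.601 4.192
v 3.409 -0.707 2.737
v 3.625 -0.049 3.801
v 2.971 -0.651 2.791
v 3.187 0.006 3.856
v 2.606 -0.828 2.974
v 2.822 -0.17 4.039
v 2.453 -1.169 3.216
v 2.669 -0.511 4.281
v 2.571 -1.544 3.424
v 2.787 -0.887 4.489
v 2.915 -1.811 3.519
v 3.131 -1.153 4.583
v 3.353 -1.866 3.464
v 3.569 -1.209 4.529
v 3.718 -1.69 3.281
v 3.934 -1.032 4.346
v 3.871 -1.349 3.039
v 4.087 -0.691 4.104
f 1 12 6
f 1 6 2
f 1 2 8
f 1 8 11
f 1 11 12
f 2 6 10
f 6 12 5
f 12 11 3
f 11 8 7
f 8 2 9
f 4 10 5
f 4 5 3
f 4 3 7
f 4 7 9
f 4 9 10
f 5 10 6
f 3 5 12
f 7 3 11
f 9 7 8
f 10 9 2
f 14 13 17
f 14 17 15
f 15 17 18
f 15 18 16
f 17 13 19
f 17 19 18
f 18 19 20
f 18 20 16
f 19 13 21
f 19 21 20
f 20 21 22
f 20 22 16
f 21 13 23
f 21 23 22
f 22 23 24
f 22 24 16
f 23 13 25
f 23 25 24
f 24 25 26
f 24 26 16
f 25 13 27
f 25 27 26
f 26 27 28
f 26 28 16
f 27 13 29
f 27 29 28
f 28 29 30
f 28 30 16
f 29 13 31
f 29 31 30
f 30 31 32
f 30 32 16
f 31 13 33
f 31 33 32
f 32 33 34
f 32 34 16
f 33 13 14
f 33 14 34
f 34 14 15
f 34 15 16
f 36 35 38
f 36 38 37
f 38 35 39
f 38 39 37
f 39 35 40
f 39 40 37
f 40 35 41
f 40 41 37
f 41 35 42
f 41 42 37
f 42 35 43
f 42 43 37
f 43 35 44
f 43 44 37
f 44 35 45
f 44 45 37
f 45 35 46
f 45 46 37
f 46 35 47
f 46 47 37
f 47 35 48
f 47 48 37
f 48 35 49
f 48 49 37
f 49 35 50
f 49 50 37
f 50 35 51
f 50 51 37
f 51 35 52
f 51 52 37
f 52 35 36
f 52 36 37
f 54 53 57
f 54 57 55
f 55 57 58
f 55 58 56
f 57 53 59
f 57 59 58
f 58 59 60
f 58 60 56
f 59 53 61
f 59 61 60
f 60 61 62
f 60 62 56
f 61 53 63
f 61 63 62
f 62 63 64
f 62 64 56
f 63 53 65
f 63 65 64
f 64 65 66
f 64 66 56
f 65 53 67
f 65 67 66
f 66 67 68
f 66 68 56
f 67 53 69
f 67 69 68
f 68 69 70
f 68 70 56
f 69 53 71
f 69 71 70
f 70 71 72
f 70 72 56
f 71 53 73
f 71 73 72
f 72 73 74
f 72 74 56
f 73 53 75
f 73 75 74
f 74 75 76
f 74 76 56
f 75 53 77
f 75 77 76
f 76 77 78
f 76 78 56
f 77 53 79
f 77 79 78
f 78 79 80
f 78 80 56
f 79 53 54
f 79 54 80
f 80 54 55
f 80 55 56
f 82 81 85
f 82 85 83
f 83 85 86
f 83 86 84
f 85 81 87
f 85 87 86
f 86 87 88
f 86 88 84
f 87 81 89
f 87 89 88
f 88 89 90
f 88 90 84
f 89 81 91
f 89 91 90
f 90 91 92
f 90 92 84
f 91 81 93
f 91 93 92
f 92 93 94
f 92 94 84
f 93 81 95
f 93 95 94
f 94 95 96
f 94 96 84
f 95 81 97
f 95 97 96
f 96 97 98
f 96 98 84
f 97 81 99
f 97 99 98
f 98 99 100
f 98 100 84
f 99 81 101
f 99 101 100
f 100 101 102
f 100 102 84
f 101 81 82
f 101 82 102
f 102 82 83
f 102 83 84



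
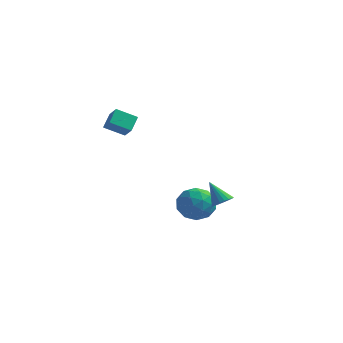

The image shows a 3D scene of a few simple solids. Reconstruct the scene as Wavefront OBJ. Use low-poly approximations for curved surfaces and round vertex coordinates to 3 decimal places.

v 3.37 0.072 -2.363
v 3.751 0.571 -2.159
v 2.43 0.288 -1.137
v 3.57 0.699 -2.321
v 3.354 0.72 -2.489
v 3.141 0.628 -2.636
v 2.968 0.44 -2.736
v 2.864 0.188 -2.771
v 2.848 -0.084 -2.736
v 2.922 -0.328 -2.636
v 3.073 -0.504 -2.489
v 3.276 -0.58 -2.32
v 3.495 -0.543 -2.159
v 3.692 -0.4 -2.033
v 3.834 -0.175 -1.964
v 3.895 0.092 -1.964
v 3.866 0.356 -2.033
v -1.362 -2.156 2.482
v -2.345 -2.748 3.093
v -1.444 -1.312 3.167
v -2.428 -1.904 3.778
v -0.712 -2.596 3.102
v -1.696 -3.188 3.713
v -0.795 -1.752 3.787
v -1.778 -2.344 4.398
v 1.008 2.278 -2.736
v 1.818 2.288 -3.62
v 0.262 0.632 -3.44
v 1.072 0.642 -4.324
v 1.419 0.438 -3.195
v 1.881 1.456 -2.76
v 0.199 1.464 -4.3
v 0.661 2.482 -3.865
v 1.318 1.786 -4.587
v 2.072 1.151 -3.903
v 0.008 1.769 -3.157
v 0.762 1.134 -2.473
v 1.479 2.427 -3.116
v 0.601 0.493 -3.944
v 0.805 0.373 -3.28
v 1.281 0.379 -3.8
v 1.516 1.938 -2.611
v 1.991 1.944 -3.13
v 1.757 0.857 -2.88
v 0.089 0.976 -3.93
v 0.564 0.982 -4.449
v 0.799 2.541 -3.26
v 1.275 2.547 -3.78
v 0.323 2.063 -4.18
v 1.661 2.138 -4.204
v 1.222 1.171 -4.618
v 0.71 1.654 -4.604
v 0.981 2.252 -4.348
v 2.104 1.765 -3.802
v 1.665 0.798 -4.216
v 1.869 0.678 -3.552
v 2.141 1.276 -3.297
v 1.81 1.47 -4.37
v 0.415 2.122 -2.844
v -0.024 1.155 -3.258
v -0.061 1.644 -3.763
v 0.211 2.242 -3.508
v 0.858 1.749 -2.442
v 0.419 0.782 -2.856
v 1.099 0.668 -2.712
v 1.37 1.266 -2.456
v 0.27 1.45 -2.69
f 2 1 4
f 2 4 3
f 4 1 5
f 4 5 3
f 5 1 6
f 5 6 3
f 6 1 7
f 6 7 3
f 7 1 8
f 7 8 3
f 8 1 9
f 8 9 3
f 9 1 10
f 9 10 3
f 10 1 11
f 10 11 3
f 11 1 12
f 11 12 3
f 12 1 13
f 12 13 3
f 13 1 14
f 13 14 3
f 14 1 15
f 14 15 3
f 15 1 16
f 15 16 3
f 16 1 17
f 16 17 3
f 17 1 2
f 17 2 3
f 19 21 18
f 22 19 18
f 18 21 20
f 20 22 18
f 19 25 21
f 23 19 22
f 23 25 19
f 21 25 20
f 24 22 20
f 20 25 24
f 24 23 22
f 25 23 24
f 26 63 42
f 63 37 66
f 42 66 31
f 63 66 42
f 26 42 38
f 42 31 43
f 38 43 27
f 42 43 38
f 26 38 47
f 38 27 48
f 47 48 33
f 38 48 47
f 26 47 59
f 47 33 62
f 59 62 36
f 47 62 59
f 26 59 63
f 59 36 67
f 63 67 37
f 59 67 63
f 27 43 54
f 43 31 57
f 54 57 35
f 43 57 54
f 31 66 44
f 66 37 65
f 44 65 30
f 66 65 44
f 37 67 64
f 67 36 60
f 64 60 28
f 67 60 64
f 36 62 61
f 62 33 49
f 61 49 32
f 62 49 61
f 33 48 53
f 48 27 50
f 53 50 34
f 48 50 53
f 29 55 41
f 55 35 56
f 41 56 30
f 55 56 41
f 29 41 39
f 41 30 40
f 39 40 28
f 41 40 39
f 29 39 46
f 39 28 45
f 46 45 32
f 39 45 46
f 29 46 51
f 46 32 52
f 51 52 34
f 46 52 51
f 29 51 55
f 51 34 58
f 55 58 35
f 51 58 55
f 30 56 44
f 56 35 57
f 44 57 31
f 56 57 44
f 28 40 64
f 40 30 65
f 64 65 37
f 40 65 64
f 32 45 61
f 45 28 60
f 61 60 36
f 45 60 61
f 34 52 53
f 52 32 49
f 53 49 33
f 52 49 53
f 35 58 54
f 58 34 50
f 54 50 27
f 58 50 54



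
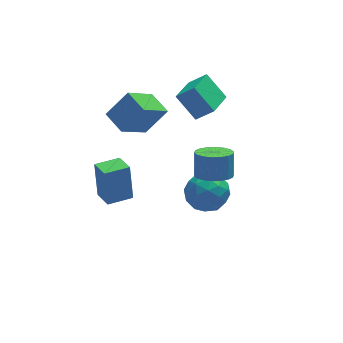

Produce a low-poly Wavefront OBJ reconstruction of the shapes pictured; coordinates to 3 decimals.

v -2.752 1.83 -4.596
v -2.698 2.473 -2.639
v -2.937 3.026 -4.983
v -2.883 3.668 -3.027
v -1.377 2.012 -4.693
v -1.323 2.654 -2.737
v -1.562 3.207 -5.081
v -1.508 3.85 -3.124
v 2.648 1.423 1.947
v 1.948 2.408 3.099
v 1.836 1.832 1.104
v 1.136 2.817 2.256
v 3.724 2.683 1.524
v 3.024 3.668 2.676
v 2.912 3.092 0.681
v 2.212 4.077 1.833
v -1.963 1.781 1.421
v -0.793 1.862 2.72
v -2.374 3.044 1.712
v -1.204 3.125 3.011
v -0.496 2.575 0.049
v 0.674 2.656 1.348
v -0.907 3.838 0.34
v 0.263 3.919 1.639
v 1.374 -2.291 0.906
v 2.129 -2.829 1.065
v 2.34 -2.186 2.233
v 1.586 -1.649 2.074
v 2.289 -2.503 0.857
v 2.5 -1.861 2.025
v 2.268 -2.135 0.658
v 2.479 -1.493 1.827
v 2.069 -1.799 0.509
v 2.281 -1.156 1.677
v 1.734 -1.559 0.438
v 1.945 -0.917 1.607
v 1.327 -1.465 0.46
v 1.538 -0.823 1.628
v 0.929 -1.534 0.57
v 1.141 -0.892 1.739
v 0.62 -1.754 0.747
v 0.831 -1.111 1.915
v 0.46 -2.079 0.955
v 0.671 -1.437 2.123
v 0.481 -2.447 1.153
v 0.692 -1.805 2.322
v 0.679 -2.784 1.303
v 0.891 -2.141 2.471
v 1.015 -3.023 1.373
v 1.226 -2.381 2.542
v 1.422 -3.117 1.352
v 1.633 -2.475 2.52
v 1.819 -3.048 1.241
v 2.031 -2.406 2.41
v 1.254 0.027 -3.441
v 2.413 0.096 -3.146
v 0.927 -1.096 -1.894
v 2.086 -1.027 -1.599
v 1.386 -0.058 -1.508
v 1.588 0.636 -2.465
v 1.752 -1.636 -2.575
v 1.954 -0.942 -3.532
v 2.721 -0.931 -2.611
v 2.495 0.044 -1.951
v 0.845 -1.044 -3.089
v 0.619 -0.069 -2.429
v 1.862 0.16 -3.429
v 1.478 -1.16 -1.611
v 1.066 -0.591 -1.557
v 1.748 -0.55 -1.384
v 1.377 0.477 -3.029
v 2.058 0.518 -2.855
v 1.455 0.427 -1.893
v 1.282 -1.518 -2.185
v 1.963 -1.477 -2.011
v 1.592 -0.45 -3.656
v 2.274 -0.409 -3.483
v 1.885 -1.427 -3.147
v 2.725 -0.403 -2.941
v 2.533 -1.063 -2.032
v 2.336 -1.421 -2.606
v 2.455 -1.013 -3.168
v 2.592 0.17 -2.554
v 2.4 -0.49 -1.644
v 1.988 0.079 -1.591
v 2.106 0.487 -2.153
v 2.773 -0.434 -2.239
v 0.94 -0.51 -3.396
v 0.748 -1.17 -2.486
v 1.234 -1.487 -2.887
v 1.352 -1.079 -3.449
v 0.807 0.063 -3.008
v 0.615 -0.597 -2.099
v 0.885 0.013 -1.872
v 1.004 0.421 -2.434
v 0.567 -0.566 -2.801
f 2 4 1
f 5 2 1
f 1 4 3
f 3 5 1
f 2 8 4
f 6 2 5
f 6 8 2
f 4 8 3
f 7 5 3
f 3 8 7
f 7 6 5
f 8 6 7
f 10 12 9
f 13 10 9
f 9 12 11
f 11 13 9
f 10 16 12
f 14 10 13
f 14 16 10
f 12 16 11
f 15 13 11
f 11 16 15
f 15 14 13
f 16 14 15
f 18 20 17
f 21 18 17
f 17 20 19
f 19 21 17
f 18 24 20
f 22 18 21
f 22 24 18
f 20 24 19
f 23 21 19
f 19 24 23
f 23 22 21
f 24 22 23
f 26 25 29
f 26 29 27
f 27 29 30
f 27 30 28
f 29 25 31
f 29 31 30
f 30 31 32
f 30 32 28
f 31 25 33
f 31 33 32
f 32 33 34
f 32 34 28
f 33 25 35
f 33 35 34
f 34 35 36
f 34 36 28
f 35 25 37
f 35 37 36
f 36 37 38
f 36 38 28
f 37 25 39
f 37 39 38
f 38 39 40
f 38 40 28
f 39 25 41
f 39 41 40
f 40 41 42
f 40 42 28
f 41 25 43
f 41 43 42
f 42 43 44
f 42 44 28
f 43 25 45
f 43 45 44
f 44 45 46
f 44 46 28
f 45 25 47
f 45 47 46
f 46 47 48
f 46 48 28
f 47 25 49
f 47 49 48
f 48 49 50
f 48 50 28
f 49 25 51
f 49 51 50
f 50 51 52
f 50 52 28
f 51 25 53
f 51 53 52
f 52 53 54
f 52 54 28
f 53 25 26
f 53 26 54
f 54 26 27
f 54 27 28
f 55 92 71
f 92 66 95
f 71 95 60
f 92 95 71
f 55 71 67
f 71 60 72
f 67 72 56
f 71 72 67
f 55 67 76
f 67 56 77
f 76 77 62
f 67 77 76
f 55 76 88
f 76 62 91
f 88 91 65
f 76 91 88
f 55 88 92
f 88 65 96
f 92 96 66
f 88 96 92
f 56 72 83
f 72 60 86
f 83 86 64
f 72 86 83
f 60 95 73
f 95 66 94
f 73 94 59
f 95 94 73
f 66 96 93
f 96 65 89
f 93 89 57
f 96 89 93
f 65 91 90
f 91 62 78
f 90 78 61
f 91 78 90
f 62 77 82
f 77 56 79
f 82 79 63
f 77 79 82
f 58 84 70
f 84 64 85
f 70 85 59
f 84 85 70
f 58 70 68
f 70 59 69
f 68 69 57
f 70 69 68
f 58 68 75
f 68 57 74
f 75 74 61
f 68 74 75
f 58 75 80
f 75 61 81
f 80 81 63
f 75 81 80
f 58 80 84
f 80 63 87
f 84 87 64
f 80 87 84
f 59 85 73
f 85 64 86
f 73 86 60
f 85 86 73
f 57 69 93
f 69 59 94
f 93 94 66
f 69 94 93
f 61 74 90
f 74 57 89
f 90 89 65
f 74 89 90
f 63 81 82
f 81 61 78
f 82 78 62
f 81 78 82
f 64 87 83
f 87 63 79
f 83 79 56
f 87 79 83



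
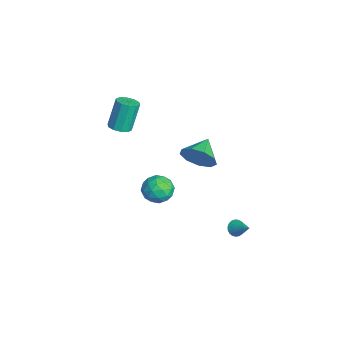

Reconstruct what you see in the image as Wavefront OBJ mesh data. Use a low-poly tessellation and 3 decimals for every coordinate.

v -2.574 2.67 -1.321
v -2.018 2.868 -0.452
v -3.666 3.45 -0.799
v -1.892 3.375 -0.944
v -2.084 3.552 -1.613
v -2.506 3.317 -2.145
v -2.959 2.78 -2.291
v -3.232 2.191 -1.984
v -3.197 1.826 -1.366
v -2.87 1.857 -0.727
v -2.404 2.268 -0.366
v -1.324 -1.646 2.905
v -0.779 -1.33 2.93
v -1.152 -0.818 4.54
v -1.696 -1.134 4.515
v -1.052 -1.09 2.791
v -1.424 -0.577 4.4
v -1.428 -1.062 2.695
v -1.8 -0.549 4.304
v -1.765 -1.257 2.679
v -2.137 -0.744 4.289
v -1.933 -1.601 2.75
v -2.305 -1.088 4.36
v -1.868 -1.962 2.88
v -2.241 -1.45 4.49
v -1.596 -2.203 3.02
v -1.968 -1.69 4.629
v -1.22 -2.231 3.116
v -1.592 -1.718 4.725
v -0.883 -2.036 3.131
v -1.255 -1.523 4.741
v -0.715 -1.692 3.06
v -1.087 -1.179 4.67
v 2.523 -0.08 1.653
v 3.283 0.096 1.287
v 2.997 -1.336 2.033
v 3.757 -1.16 1.667
v 3.514 -0.74 2.38
v 3.221 0.036 2.145
v 3.059 -1.276 1.175
v 2.766 -0.5 0.94
v 3.615 -0.643 0.992
v 3.896 -0.311 1.736
v 2.384 -0.929 1.584
v 2.665 -0.597 2.328
v 2.861 0.118 1.436
v 3.419 -1.358 1.884
v 3.276 -1.111 2.303
v 3.723 -1.007 2.088
v 2.825 0.083 1.941
v 3.272 0.187 1.726
v 3.407 -0.304 2.368
v 3.008 -1.427 1.594
v 3.455 -1.323 1.379
v 2.557 -0.233 1.232
v 3.004 -0.129 1.017
v 2.873 -0.936 0.952
v 3.503 -0.213 1.048
v 3.782 -0.951 1.272
v 3.372 -1.019 0.982
v 3.199 -0.563 0.844
v 3.668 -0.018 1.486
v 3.947 -0.756 1.709
v 3.804 -0.509 2.128
v 3.632 -0.053 1.99
v 3.863 -0.452 1.312
v 2.333 -0.484 1.611
v 2.612 -1.222 1.834
v 2.648 -1.187 1.33
v 2.476 -0.731 1.192
v 2.498 -0.289 2.048
v 2.777 -1.027 2.272
v 3.081 -0.677 2.476
v 2.908 -0.221 2.338
v 2.417 -0.788 2.008
v 2.014 3.609 -3.24
v 2.194 3.873 -3.638
v 2.886 4.071 -2.54
v 2.054 4.009 -3.554
v 1.908 4.076 -3.416
v 1.78 4.062 -3.247
v 1.692 3.97 -3.078
v 1.66 3.816 -2.936
v 1.69 3.625 -2.847
v 1.775 3.432 -2.826
v 1.901 3.27 -2.877
v 2.048 3.166 -2.99
v 2.188 3.139 -3.147
v 2.298 3.193 -3.32
v 2.359 3.319 -3.479
v 2.361 3.496 -3.597
v 2.302 3.692 -3.653
f 2 1 4
f 2 4 3
f 4 1 5
f 4 5 3
f 5 1 6
f 5 6 3
f 6 1 7
f 6 7 3
f 7 1 8
f 7 8 3
f 8 1 9
f 8 9 3
f 9 1 10
f 9 10 3
f 10 1 11
f 10 11 3
f 11 1 2
f 11 2 3
f 13 12 16
f 13 16 14
f 14 16 17
f 14 17 15
f 16 12 18
f 16 18 17
f 17 18 19
f 17 19 15
f 18 12 20
f 18 20 19
f 19 20 21
f 19 21 15
f 20 12 22
f 20 22 21
f 21 22 23
f 21 23 15
f 22 12 24
f 22 24 23
f 23 24 25
f 23 25 15
f 24 12 26
f 24 26 25
f 25 26 27
f 25 27 15
f 26 12 28
f 26 28 27
f 27 28 29
f 27 29 15
f 28 12 30
f 28 30 29
f 29 30 31
f 29 31 15
f 30 12 32
f 30 32 31
f 31 32 33
f 31 33 15
f 32 12 13
f 32 13 33
f 33 13 14
f 33 14 15
f 34 71 50
f 71 45 74
f 50 74 39
f 71 74 50
f 34 50 46
f 50 39 51
f 46 51 35
f 50 51 46
f 34 46 55
f 46 35 56
f 55 56 41
f 46 56 55
f 34 55 67
f 55 41 70
f 67 70 44
f 55 70 67
f 34 67 71
f 67 44 75
f 71 75 45
f 67 75 71
f 35 51 62
f 51 39 65
f 62 65 43
f 51 65 62
f 39 74 52
f 74 45 73
f 52 73 38
f 74 73 52
f 45 75 72
f 75 44 68
f 72 68 36
f 75 68 72
f 44 70 69
f 70 41 57
f 69 57 40
f 70 57 69
f 41 56 61
f 56 35 58
f 61 58 42
f 56 58 61
f 37 63 49
f 63 43 64
f 49 64 38
f 63 64 49
f 37 49 47
f 49 38 48
f 47 48 36
f 49 48 47
f 37 47 54
f 47 36 53
f 54 53 40
f 47 53 54
f 37 54 59
f 54 40 60
f 59 60 42
f 54 60 59
f 37 59 63
f 59 42 66
f 63 66 43
f 59 66 63
f 38 64 52
f 64 43 65
f 52 65 39
f 64 65 52
f 36 48 72
f 48 38 73
f 72 73 45
f 48 73 72
f 40 53 69
f 53 36 68
f 69 68 44
f 53 68 69
f 42 60 61
f 60 40 57
f 61 57 41
f 60 57 61
f 43 66 62
f 66 42 58
f 62 58 35
f 66 58 62
f 77 76 79
f 77 79 78
f 79 76 80
f 79 80 78
f 80 76 81
f 80 81 78
f 81 76 82
f 81 82 78
f 82 76 83
f 82 83 78
f 83 76 84
f 83 84 78
f 84 76 85
f 84 85 78
f 85 76 86
f 85 86 78
f 86 76 87
f 86 87 78
f 87 76 88
f 87 88 78
f 88 76 89
f 88 89 78
f 89 76 90
f 89 90 78
f 90 76 91
f 90 91 78
f 91 76 92
f 91 92 78
f 92 76 77
f 92 77 78



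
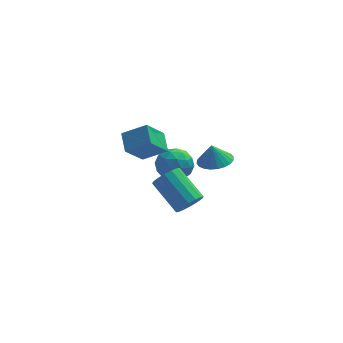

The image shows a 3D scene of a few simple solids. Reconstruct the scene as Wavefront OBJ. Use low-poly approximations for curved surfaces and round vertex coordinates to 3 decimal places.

v -1.691 4.539 -3.623
v -1.252 3.987 -4.444
v -2.188 3.033 -2.876
v -1.749 2.481 -3.697
v -1.112 3.008 -2.997
v -0.805 3.938 -3.459
v -2.635 3.082 -3.861
v -2.328 4.012 -4.323
v -1.835 3.086 -4.591
v -0.894 3.04 -4.058
v -2.546 3.98 -3.262
v -1.605 3.934 -2.729
v -1.428 4.395 -4.099
v -2.012 2.625 -3.221
v -1.638 2.935 -2.81
v -1.379 2.61 -3.292
v -1.166 4.367 -3.52
v -0.907 4.042 -4.003
v -0.825 3.467 -3.152
v -2.533 2.978 -3.317
v -2.274 2.653 -3.8
v -2.061 4.41 -4.028
v -1.802 4.085 -4.51
v -2.615 3.553 -4.168
v -1.513 3.541 -4.668
v -1.805 2.656 -4.229
v -2.325 3.009 -4.326
v -2.145 3.556 -4.597
v -0.96 3.514 -4.355
v -1.251 2.629 -3.916
v -0.877 2.939 -3.504
v -0.697 3.486 -3.776
v -1.302 2.985 -4.441
v -2.189 4.391 -3.404
v -2.48 3.506 -2.965
v -2.743 3.534 -3.544
v -2.563 4.081 -3.816
v -1.635 4.364 -3.091
v -1.927 3.479 -2.652
v -1.295 3.464 -2.723
v -1.115 4.011 -2.994
v -2.138 4.035 -2.879
v 0.15 -1.822 0.708
v 0.856 -2.378 0.85
v -0.03 -1.778 1.772
v 1.014 -2.06 0.864
v 1.041 -1.706 0.854
v 0.932 -1.37 0.821
v 0.703 -1.103 0.772
v 0.391 -0.945 0.712
v 0.042 -0.92 0.652
v -0.291 -1.033 0.601
v -0.556 -1.266 0.566
v -0.714 -1.584 0.552
v -0.741 -1.938 0.562
v -0.632 -2.274 0.595
v -0.404 -2.541 0.644
v -0.091 -2.699 0.704
v 0.258 -2.724 0.764
v 0.59 -2.611 0.815
v -4.241 1.929 -1.41
v -4.433 3.018 -0.826
v -3.364 2.767 -2.685
v -3.555 3.856 -2.101
v -2.945 1.744 -0.639
v -3.136 2.833 -0.055
v -2.067 2.582 -1.914
v -2.259 3.671 -1.33
v -1.093 -3.179 -1.495
v -0.836 -3.547 -0.833
v -1.969 -2.269 0.318
v -2.227 -1.901 -0.345
v -0.562 -3.244 -0.901
v -1.696 -1.965 0.25
v -0.431 -2.923 -1.127
v -1.564 -1.645 0.023
v -0.477 -2.671 -1.453
v -1.61 -1.393 -0.302
v -0.688 -2.555 -1.79
v -1.822 -1.277 -0.639
v -1.008 -2.607 -2.048
v -2.142 -1.328 -0.897
v -1.351 -2.811 -2.158
v -2.484 -1.533 -1.007
v -1.624 -3.115 -2.09
v -2.758 -1.836 -0.939
v -1.756 -3.435 -1.863
v -2.889 -2.157 -0.713
v -1.71 -3.687 -1.538
v -2.843 -2.409 -0.387
v -1.498 -3.803 -1.201
v -2.632 -2.525 -0.05
v -1.178 -3.752 -0.943
v -2.312 -2.473 0.208
f 1 38 17
f 38 12 41
f 17 41 6
f 38 41 17
f 1 17 13
f 17 6 18
f 13 18 2
f 17 18 13
f 1 13 22
f 13 2 23
f 22 23 8
f 13 23 22
f 1 22 34
f 22 8 37
f 34 37 11
f 22 37 34
f 1 34 38
f 34 11 42
f 38 42 12
f 34 42 38
f 2 18 29
f 18 6 32
f 29 32 10
f 18 32 29
f 6 41 19
f 41 12 40
f 19 40 5
f 41 40 19
f 12 42 39
f 42 11 35
f 39 35 3
f 42 35 39
f 11 37 36
f 37 8 24
f 36 24 7
f 37 24 36
f 8 23 28
f 23 2 25
f 28 25 9
f 23 25 28
f 4 30 16
f 30 10 31
f 16 31 5
f 30 31 16
f 4 16 14
f 16 5 15
f 14 15 3
f 16 15 14
f 4 14 21
f 14 3 20
f 21 20 7
f 14 20 21
f 4 21 26
f 21 7 27
f 26 27 9
f 21 27 26
f 4 26 30
f 26 9 33
f 30 33 10
f 26 33 30
f 5 31 19
f 31 10 32
f 19 32 6
f 31 32 19
f 3 15 39
f 15 5 40
f 39 40 12
f 15 40 39
f 7 20 36
f 20 3 35
f 36 35 11
f 20 35 36
f 9 27 28
f 27 7 24
f 28 24 8
f 27 24 28
f 10 33 29
f 33 9 25
f 29 25 2
f 33 25 29
f 44 43 46
f 44 46 45
f 46 43 47
f 46 47 45
f 47 43 48
f 47 48 45
f 48 43 49
f 48 49 45
f 49 43 50
f 49 50 45
f 50 43 51
f 50 51 45
f 51 43 52
f 51 52 45
f 52 43 53
f 52 53 45
f 53 43 54
f 53 54 45
f 54 43 55
f 54 55 45
f 55 43 56
f 55 56 45
f 56 43 57
f 56 57 45
f 57 43 58
f 57 58 45
f 58 43 59
f 58 59 45
f 59 43 60
f 59 60 45
f 60 43 44
f 60 44 45
f 62 64 61
f 65 62 61
f 61 64 63
f 63 65 61
f 62 68 64
f 66 62 65
f 66 68 62
f 64 68 63
f 67 65 63
f 63 68 67
f 67 66 65
f 68 66 67
f 70 69 73
f 70 73 71
f 71 73 74
f 71 74 72
f 73 69 75
f 73 75 74
f 74 75 76
f 74 76 72
f 75 69 77
f 75 77 76
f 76 77 78
f 76 78 72
f 77 69 79
f 77 79 78
f 78 79 80
f 78 80 72
f 79 69 81
f 79 81 80
f 80 81 82
f 80 82 72
f 81 69 83
f 81 83 82
f 82 83 84
f 82 84 72
f 83 69 85
f 83 85 84
f 84 85 86
f 84 86 72
f 85 69 87
f 85 87 86
f 86 87 88
f 86 88 72
f 87 69 89
f 87 89 88
f 88 89 90
f 88 90 72
f 89 69 91
f 89 91 90
f 90 91 92
f 90 92 72
f 91 69 93
f 91 93 92
f 92 93 94
f 92 94 72
f 93 69 70
f 93 70 94
f 94 70 71
f 94 71 72



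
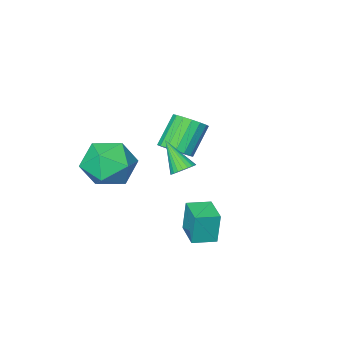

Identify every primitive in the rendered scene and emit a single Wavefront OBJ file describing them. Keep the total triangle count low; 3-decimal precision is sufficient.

v 1.564 0.99 0.323
v 1.856 0.698 0.042
v 1.656 0.05 1.397
v 1.988 0.811 0.13
v 2.056 0.951 0.247
v 2.05 1.097 0.375
v 1.969 1.227 0.496
v 1.826 1.321 0.591
v 1.644 1.365 0.645
v 1.449 1.351 0.65
v 1.272 1.283 0.605
v 1.14 1.17 0.517
v 1.071 1.03 0.4
v 1.078 0.883 0.271
v 1.159 0.753 0.15
v 1.302 0.659 0.056
v 1.484 0.616 0.002
v 1.679 0.629 -0.003
v -0.74 -0.599 -4.424
v -0.851 -0.55 -3.079
v -0.279 0.584 -4.429
v -0.39 0.633 -3.084
v 0.17 -0.953 -4.336
v 0.059 -0.904 -2.991
v 0.631 0.23 -4.341
v 0.52 0.279 -2.996
v -1.566 -3.824 -2.18
v -1.04 -4.262 -1.873
v -2.009 -4.554 -0.633
v -2.534 -4.116 -0.94
v -0.969 -3.936 -1.74
v -1.937 -4.228 -0.5
v -1.034 -3.585 -1.708
v -2.002 -3.877 -0.468
v -1.221 -3.288 -1.784
v -2.189 -3.58 -0.545
v -1.487 -3.114 -1.951
v -2.455 -3.406 -0.711
v -1.771 -3.103 -2.17
v -2.74 -3.395 -0.931
v -2.008 -3.257 -2.392
v -2.977 -3.549 -1.152
v -2.144 -3.54 -2.565
v -3.112 -3.833 -1.325
v -2.147 -3.889 -2.649
v -3.115 -4.181 -1.41
v -2.017 -4.223 -2.626
v -2.985 -4.515 -1.387
v -1.784 -4.466 -2.501
v -2.752 -4.758 -1.262
v -1.501 -4.561 -2.303
v -2.469 -4.853 -1.063
v -1.232 -4.488 -2.076
v -2.201 -4.78 -0.836
v 1.626 -2.536 -2.202
v 2.678 -2.573 -1.651
v 1.022 -4.027 -1.149
v 2.074 -4.064 -0.598
v 1.334 -3.155 -0.405
v 1.707 -2.233 -1.056
v 1.993 -4.367 -1.744
v 2.366 -3.445 -2.395
v 2.905 -3.704 -1.368
v 2.498 -2.955 -0.541
v 1.202 -3.645 -2.259
v 0.795 -2.896 -1.432
f 2 1 4
f 2 4 3
f 4 1 5
f 4 5 3
f 5 1 6
f 5 6 3
f 6 1 7
f 6 7 3
f 7 1 8
f 7 8 3
f 8 1 9
f 8 9 3
f 9 1 10
f 9 10 3
f 10 1 11
f 10 11 3
f 11 1 12
f 11 12 3
f 12 1 13
f 12 13 3
f 13 1 14
f 13 14 3
f 14 1 15
f 14 15 3
f 15 1 16
f 15 16 3
f 16 1 17
f 16 17 3
f 17 1 18
f 17 18 3
f 18 1 2
f 18 2 3
f 20 22 19
f 23 20 19
f 19 22 21
f 21 23 19
f 20 26 22
f 24 20 23
f 24 26 20
f 22 26 21
f 25 23 21
f 21 26 25
f 25 24 23
f 26 24 25
f 28 27 31
f 28 31 29
f 29 31 32
f 29 32 30
f 31 27 33
f 31 33 32
f 32 33 34
f 32 34 30
f 33 27 35
f 33 35 34
f 34 35 36
f 34 36 30
f 35 27 37
f 35 37 36
f 36 37 38
f 36 38 30
f 37 27 39
f 37 39 38
f 38 39 40
f 38 40 30
f 39 27 41
f 39 41 40
f 40 41 42
f 40 42 30
f 41 27 43
f 41 43 42
f 42 43 44
f 42 44 30
f 43 27 45
f 43 45 44
f 44 45 46
f 44 46 30
f 45 27 47
f 45 47 46
f 46 47 48
f 46 48 30
f 47 27 49
f 47 49 48
f 48 49 50
f 48 50 30
f 49 27 51
f 49 51 50
f 50 51 52
f 50 52 30
f 51 27 53
f 51 53 52
f 52 53 54
f 52 54 30
f 53 27 28
f 53 28 54
f 54 28 29
f 54 29 30
f 55 66 60
f 55 60 56
f 55 56 62
f 55 62 65
f 55 65 66
f 56 60 64
f 60 66 59
f 66 65 57
f 65 62 61
f 62 56 63
f 58 64 59
f 58 59 57
f 58 57 61
f 58 61 63
f 58 63 64
f 59 64 60
f 57 59 66
f 61 57 65
f 63 61 62
f 64 63 56



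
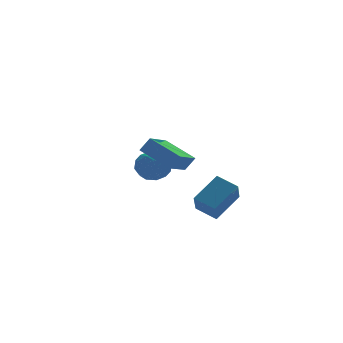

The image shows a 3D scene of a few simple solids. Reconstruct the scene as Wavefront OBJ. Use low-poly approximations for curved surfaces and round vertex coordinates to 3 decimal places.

v -3.536 3.674 -1.165
v -3.139 4.321 -0.407
v -1.981 3.619 -1.933
v -1.584 4.266 -1.175
v -1.867 3.262 -0.928
v -2.828 3.296 -0.453
v -2.292 4.644 -1.887
v -3.253 4.678 -1.412
v -2.37 4.921 -0.854
v -2.108 4.067 -0.261
v -3.012 3.873 -2.079
v -2.75 3.019 -1.486
v -3.474 4.002 -0.719
v -1.646 3.938 -1.621
v -1.812 3.347 -1.476
v -1.579 3.728 -1.031
v -3.291 3.4 -0.745
v -3.058 3.78 -0.3
v -2.31 3.158 -0.606
v -2.062 4.16 -2.04
v -1.829 4.54 -1.595
v -3.541 4.212 -1.309
v -3.308 4.593 -0.864
v -2.81 4.782 -1.734
v -2.789 4.735 -0.536
v -1.875 4.703 -0.987
v -2.291 4.925 -1.406
v -2.856 4.945 -1.127
v -2.635 4.233 -0.187
v -1.72 4.201 -0.639
v -1.887 3.611 -0.493
v -2.452 3.631 -0.214
v -2.183 4.586 -0.45
v -3.4 3.739 -1.701
v -2.485 3.707 -2.153
v -2.668 4.309 -2.126
v -3.233 4.329 -1.847
v -3.245 3.237 -1.353
v -2.331 3.205 -1.804
v -2.264 2.995 -1.213
v -2.829 3.015 -0.934
v -2.937 3.354 -1.89
v -2.526 -3.677 -1.325
v -1.002 -3.146 -0.231
v -3.216 -2.669 -0.854
v -1.692 -2.137 0.241
v -2.008 -2.783 -2.481
v -0.484 -2.251 -1.386
v -2.698 -1.774 -2.009
v -1.174 -1.243 -0.915
v -4.928 0.17 1.73
v -4.395 0.077 2.498
v -3.456 1.529 0.871
v -2.923 1.437 1.64
v -3.977 -1.397 0.88
v -3.444 -1.489 1.649
v -2.505 -0.037 0.022
v -1.972 -0.13 0.79
f 1 38 17
f 38 12 41
f 17 41 6
f 38 41 17
f 1 17 13
f 17 6 18
f 13 18 2
f 17 18 13
f 1 13 22
f 13 2 23
f 22 23 8
f 13 23 22
f 1 22 34
f 22 8 37
f 34 37 11
f 22 37 34
f 1 34 38
f 34 11 42
f 38 42 12
f 34 42 38
f 2 18 29
f 18 6 32
f 29 32 10
f 18 32 29
f 6 41 19
f 41 12 40
f 19 40 5
f 41 40 19
f 12 42 39
f 42 11 35
f 39 35 3
f 42 35 39
f 11 37 36
f 37 8 24
f 36 24 7
f 37 24 36
f 8 23 28
f 23 2 25
f 28 25 9
f 23 25 28
f 4 30 16
f 30 10 31
f 16 31 5
f 30 31 16
f 4 16 14
f 16 5 15
f 14 15 3
f 16 15 14
f 4 14 21
f 14 3 20
f 21 20 7
f 14 20 21
f 4 21 26
f 21 7 27
f 26 27 9
f 21 27 26
f 4 26 30
f 26 9 33
f 30 33 10
f 26 33 30
f 5 31 19
f 31 10 32
f 19 32 6
f 31 32 19
f 3 15 39
f 15 5 40
f 39 40 12
f 15 40 39
f 7 20 36
f 20 3 35
f 36 35 11
f 20 35 36
f 9 27 28
f 27 7 24
f 28 24 8
f 27 24 28
f 10 33 29
f 33 9 25
f 29 25 2
f 33 25 29
f 44 46 43
f 47 44 43
f 43 46 45
f 45 47 43
f 44 50 46
f 48 44 47
f 48 50 44
f 46 50 45
f 49 47 45
f 45 50 49
f 49 48 47
f 50 48 49
f 52 54 51
f 55 52 51
f 51 54 53
f 53 55 51
f 52 58 54
f 56 52 55
f 56 58 52
f 54 58 53
f 57 55 53
f 53 58 57
f 57 56 55
f 58 56 57

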